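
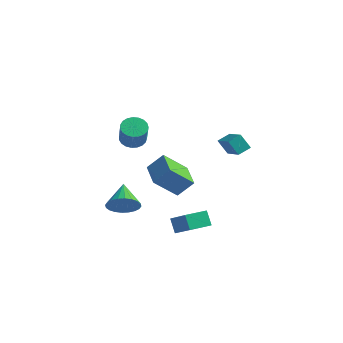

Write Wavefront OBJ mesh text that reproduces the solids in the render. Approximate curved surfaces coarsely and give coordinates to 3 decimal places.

v -2.789 -1.392 2.758
v -1.999 -1.276 2.574
v -1.6 -1.793 3.957
v -2.391 -1.908 4.142
v -2.084 -0.976 2.71
v -1.686 -1.493 4.094
v -2.292 -0.747 2.855
v -1.893 -1.264 4.239
v -2.585 -0.63 2.984
v -2.186 -1.147 4.367
v -2.914 -0.645 3.073
v -2.515 -1.162 4.457
v -3.221 -0.788 3.108
v -2.822 -1.305 4.491
v -3.454 -1.036 3.082
v -3.055 -1.553 4.466
v -3.571 -1.346 3
v -3.173 -1.863 4.384
v -3.554 -1.663 2.877
v -3.155 -2.18 4.261
v -3.404 -1.934 2.733
v -3.006 -2.45 4.117
v -3.148 -2.11 2.593
v -2.75 -2.627 3.977
v -2.83 -2.163 2.482
v -2.432 -2.679 3.866
v -2.505 -2.082 2.418
v -2.106 -2.598 3.802
v -2.229 -1.881 2.414
v -1.83 -2.398 3.798
v -2.05 -1.597 2.469
v -1.651 -2.113 3.852
v 0.881 -3.076 -3.286
v 0.347 -2.646 -2.478
v 1.662 -1.907 -3.392
v 1.128 -1.477 -2.584
v 2.272 -3.883 -1.936
v 1.738 -3.453 -1.128
v 3.053 -2.714 -2.042
v 2.519 -2.284 -1.234
v -3.521 -1.365 -3.529
v -2.65 -1.209 -2.91
v -4.319 0.085 -2.771
v -2.552 -0.978 -3.249
v -2.602 -0.807 -3.631
v -2.792 -0.72 -3.997
v -3.093 -0.731 -4.291
v -3.459 -0.839 -4.47
v -3.835 -1.027 -4.506
v -4.163 -1.266 -4.392
v -4.393 -1.521 -4.148
v -4.49 -1.752 -3.809
v -4.44 -1.923 -3.427
v -4.25 -2.01 -3.061
v -3.949 -1.999 -2.766
v -3.583 -1.891 -2.588
v -3.208 -1.703 -2.552
v -2.88 -1.464 -2.665
v 1.468 -3.869 0.754
v 0.465 -4.874 2.162
v 0.36 -2.598 0.871
v -0.644 -3.603 2.279
v 2.224 -3.297 1.701
v 1.22 -4.302 3.109
v 1.115 -2.026 1.818
v 0.112 -3.031 3.226
v 1.252 2.99 1.074
v 1.693 3.733 1.391
v -0.096 4.262 -0.034
v 0.344 5.005 0.283
v 1.956 2.955 0.177
v 2.396 3.698 0.494
v 0.607 4.227 -0.931
v 1.048 4.97 -0.614
f 2 1 5
f 2 5 3
f 3 5 6
f 3 6 4
f 5 1 7
f 5 7 6
f 6 7 8
f 6 8 4
f 7 1 9
f 7 9 8
f 8 9 10
f 8 10 4
f 9 1 11
f 9 11 10
f 10 11 12
f 10 12 4
f 11 1 13
f 11 13 12
f 12 13 14
f 12 14 4
f 13 1 15
f 13 15 14
f 14 15 16
f 14 16 4
f 15 1 17
f 15 17 16
f 16 17 18
f 16 18 4
f 17 1 19
f 17 19 18
f 18 19 20
f 18 20 4
f 19 1 21
f 19 21 20
f 20 21 22
f 20 22 4
f 21 1 23
f 21 23 22
f 22 23 24
f 22 24 4
f 23 1 25
f 23 25 24
f 24 25 26
f 24 26 4
f 25 1 27
f 25 27 26
f 26 27 28
f 26 28 4
f 27 1 29
f 27 29 28
f 28 29 30
f 28 30 4
f 29 1 31
f 29 31 30
f 30 31 32
f 30 32 4
f 31 1 2
f 31 2 32
f 32 2 3
f 32 3 4
f 34 36 33
f 37 34 33
f 33 36 35
f 35 37 33
f 34 40 36
f 38 34 37
f 38 40 34
f 36 40 35
f 39 37 35
f 35 40 39
f 39 38 37
f 40 38 39
f 42 41 44
f 42 44 43
f 44 41 45
f 44 45 43
f 45 41 46
f 45 46 43
f 46 41 47
f 46 47 43
f 47 41 48
f 47 48 43
f 48 41 49
f 48 49 43
f 49 41 50
f 49 50 43
f 50 41 51
f 50 51 43
f 51 41 52
f 51 52 43
f 52 41 53
f 52 53 43
f 53 41 54
f 53 54 43
f 54 41 55
f 54 55 43
f 55 41 56
f 55 56 43
f 56 41 57
f 56 57 43
f 57 41 58
f 57 58 43
f 58 41 42
f 58 42 43
f 60 62 59
f 63 60 59
f 59 62 61
f 61 63 59
f 60 66 62
f 64 60 63
f 64 66 60
f 62 66 61
f 65 63 61
f 61 66 65
f 65 64 63
f 66 64 65
f 68 70 67
f 71 68 67
f 67 70 69
f 69 71 67
f 68 74 70
f 72 68 71
f 72 74 68
f 70 74 69
f 73 71 69
f 69 74 73
f 73 72 71
f 74 72 73



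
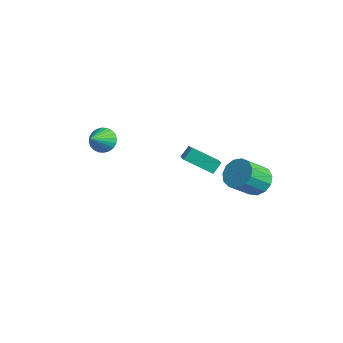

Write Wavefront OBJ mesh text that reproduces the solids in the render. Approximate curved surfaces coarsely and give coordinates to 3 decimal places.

v 2.578 4.34 -2.621
v 3.222 3.832 -3.14
v 3.166 2.512 -1.917
v 2.522 3.02 -1.399
v 3.511 4.14 -2.794
v 3.455 2.821 -1.571
v 3.505 4.512 -2.393
v 3.449 3.192 -1.17
v 3.204 4.829 -2.065
v 3.148 3.509 -0.842
v 2.705 4.991 -1.913
v 2.649 3.671 -0.69
v 2.165 4.946 -1.987
v 2.109 3.626 -0.764
v 1.756 4.708 -2.261
v 1.7 3.389 -1.038
v 1.608 4.354 -2.65
v 1.553 3.034 -1.427
v 1.769 3.995 -3.03
v 1.713 2.676 -1.807
v 2.186 3.746 -3.28
v 2.13 2.426 -2.057
v 2.727 3.685 -3.321
v 2.671 2.365 -2.098
v -2.634 3.128 -3.433
v -1.932 2.827 -3.083
v -2.687 3.715 -2.821
v -1.986 3.414 -2.471
v -1.574 4.346 -4.509
v -0.873 4.045 -4.159
v -1.628 4.933 -3.897
v -0.926 4.632 -3.547
v -1.581 -2.609 1.24
v -0.844 -2.436 1.012
v -0.999 -3.771 2.24
v -0.879 -2.247 1.253
v -1.02 -2.112 1.491
v -1.247 -2.053 1.691
v -1.525 -2.079 1.823
v -1.811 -2.185 1.865
v -2.062 -2.356 1.813
v -2.24 -2.565 1.673
v -2.317 -2.781 1.467
v -2.282 -2.971 1.227
v -2.141 -3.106 0.988
v -1.914 -3.165 0.788
v -1.636 -3.139 0.657
v -1.35 -3.033 0.614
v -1.099 -2.862 0.667
v -0.921 -2.652 0.806
f 2 1 5
f 2 5 3
f 3 5 6
f 3 6 4
f 5 1 7
f 5 7 6
f 6 7 8
f 6 8 4
f 7 1 9
f 7 9 8
f 8 9 10
f 8 10 4
f 9 1 11
f 9 11 10
f 10 11 12
f 10 12 4
f 11 1 13
f 11 13 12
f 12 13 14
f 12 14 4
f 13 1 15
f 13 15 14
f 14 15 16
f 14 16 4
f 15 1 17
f 15 17 16
f 16 17 18
f 16 18 4
f 17 1 19
f 17 19 18
f 18 19 20
f 18 20 4
f 19 1 21
f 19 21 20
f 20 21 22
f 20 22 4
f 21 1 23
f 21 23 22
f 22 23 24
f 22 24 4
f 23 1 2
f 23 2 24
f 24 2 3
f 24 3 4
f 26 28 25
f 29 26 25
f 25 28 27
f 27 29 25
f 26 32 28
f 30 26 29
f 30 32 26
f 28 32 27
f 31 29 27
f 27 32 31
f 31 30 29
f 32 30 31
f 34 33 36
f 34 36 35
f 36 33 37
f 36 37 35
f 37 33 38
f 37 38 35
f 38 33 39
f 38 39 35
f 39 33 40
f 39 40 35
f 40 33 41
f 40 41 35
f 41 33 42
f 41 42 35
f 42 33 43
f 42 43 35
f 43 33 44
f 43 44 35
f 44 33 45
f 44 45 35
f 45 33 46
f 45 46 35
f 46 33 47
f 46 47 35
f 47 33 48
f 47 48 35
f 48 33 49
f 48 49 35
f 49 33 50
f 49 50 35
f 50 33 34
f 50 34 35



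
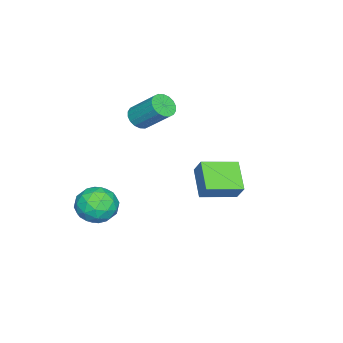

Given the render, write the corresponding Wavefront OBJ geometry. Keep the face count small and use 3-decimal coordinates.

v 2.861 3.124 1.797
v 1.886 2.511 2.501
v 1.964 4.245 1.53
v 0.989 3.632 2.235
v 3.131 3.508 2.505
v 2.156 2.895 3.21
v 2.234 4.629 2.239
v 1.259 4.016 2.943
v -1.243 -1.056 2.643
v -0.781 -0.849 2.34
v -0.576 0.264 3.414
v -1.037 0.056 3.717
v -0.983 -0.714 2.239
v -0.778 0.399 3.313
v -1.236 -0.647 2.218
v -1.031 0.465 3.292
v -1.49 -0.661 2.281
v -1.285 0.451 3.355
v -1.696 -0.754 2.416
v -1.49 0.359 3.49
v -1.811 -0.906 2.596
v -1.606 0.206 3.67
v -1.814 -1.088 2.785
v -1.609 0.024 3.859
v -1.704 -1.264 2.946
v -1.499 -0.151 4.02
v -1.502 -1.399 3.047
v -1.297 -0.286 4.121
v -1.249 -1.465 3.068
v -1.044 -0.353 4.142
v -0.995 -1.451 3.005
v -0.79 -0.339 4.079
v -0.79 -1.359 2.87
v -0.584 -0.246 3.944
v -0.674 -1.206 2.69
v -0.469 -0.094 3.764
v -0.671 -1.024 2.501
v -0.466 0.088 3.575
v 2.966 -0.36 -0.078
v 3.407 0.054 0.579
v 3.213 -1.634 0.561
v 3.654 -1.22 1.218
v 2.77 -1.117 1.139
v 2.617 -0.329 0.745
v 4.003 -1.251 0.395
v 3.85 -0.463 0.001
v 4.048 -0.496 0.872
v 3.286 -0.413 1.332
v 3.334 -1.167 -0.192
v 2.572 -1.084 0.268
v 3.165 -0.041 0.195
v 3.455 -1.539 0.945
v 2.935 -1.478 0.899
v 3.195 -1.235 1.285
v 2.701 -0.267 0.292
v 2.96 -0.023 0.678
v 2.585 -0.711 1.007
v 3.66 -1.557 0.462
v 3.919 -1.313 0.848
v 3.425 -0.345 -0.145
v 3.685 -0.102 0.241
v 4.035 -0.869 0.133
v 3.801 -0.121 0.753
v 3.946 -0.87 1.128
v 4.151 -0.888 0.645
v 4.061 -0.425 0.413
v 3.353 -0.072 1.023
v 3.498 -0.821 1.398
v 2.979 -0.761 1.352
v 2.889 -0.298 1.12
v 3.73 -0.396 1.195
v 3.122 -0.759 -0.258
v 3.267 -1.508 0.117
v 3.731 -1.282 0.02
v 3.641 -0.819 -0.212
v 2.674 -0.71 0.012
v 2.819 -1.459 0.387
v 2.559 -1.155 0.727
v 2.469 -0.692 0.495
v 2.89 -1.184 -0.055
f 2 4 1
f 5 2 1
f 1 4 3
f 3 5 1
f 2 8 4
f 6 2 5
f 6 8 2
f 4 8 3
f 7 5 3
f 3 8 7
f 7 6 5
f 8 6 7
f 10 9 13
f 10 13 11
f 11 13 14
f 11 14 12
f 13 9 15
f 13 15 14
f 14 15 16
f 14 16 12
f 15 9 17
f 15 17 16
f 16 17 18
f 16 18 12
f 17 9 19
f 17 19 18
f 18 19 20
f 18 20 12
f 19 9 21
f 19 21 20
f 20 21 22
f 20 22 12
f 21 9 23
f 21 23 22
f 22 23 24
f 22 24 12
f 23 9 25
f 23 25 24
f 24 25 26
f 24 26 12
f 25 9 27
f 25 27 26
f 26 27 28
f 26 28 12
f 27 9 29
f 27 29 28
f 28 29 30
f 28 30 12
f 29 9 31
f 29 31 30
f 30 31 32
f 30 32 12
f 31 9 33
f 31 33 32
f 32 33 34
f 32 34 12
f 33 9 35
f 33 35 34
f 34 35 36
f 34 36 12
f 35 9 37
f 35 37 36
f 36 37 38
f 36 38 12
f 37 9 10
f 37 10 38
f 38 10 11
f 38 11 12
f 39 76 55
f 76 50 79
f 55 79 44
f 76 79 55
f 39 55 51
f 55 44 56
f 51 56 40
f 55 56 51
f 39 51 60
f 51 40 61
f 60 61 46
f 51 61 60
f 39 60 72
f 60 46 75
f 72 75 49
f 60 75 72
f 39 72 76
f 72 49 80
f 76 80 50
f 72 80 76
f 40 56 67
f 56 44 70
f 67 70 48
f 56 70 67
f 44 79 57
f 79 50 78
f 57 78 43
f 79 78 57
f 50 80 77
f 80 49 73
f 77 73 41
f 80 73 77
f 49 75 74
f 75 46 62
f 74 62 45
f 75 62 74
f 46 61 66
f 61 40 63
f 66 63 47
f 61 63 66
f 42 68 54
f 68 48 69
f 54 69 43
f 68 69 54
f 42 54 52
f 54 43 53
f 52 53 41
f 54 53 52
f 42 52 59
f 52 41 58
f 59 58 45
f 52 58 59
f 42 59 64
f 59 45 65
f 64 65 47
f 59 65 64
f 42 64 68
f 64 47 71
f 68 71 48
f 64 71 68
f 43 69 57
f 69 48 70
f 57 70 44
f 69 70 57
f 41 53 77
f 53 43 78
f 77 78 50
f 53 78 77
f 45 58 74
f 58 41 73
f 74 73 49
f 58 73 74
f 47 65 66
f 65 45 62
f 66 62 46
f 65 62 66
f 48 71 67
f 71 47 63
f 67 63 40
f 71 63 67



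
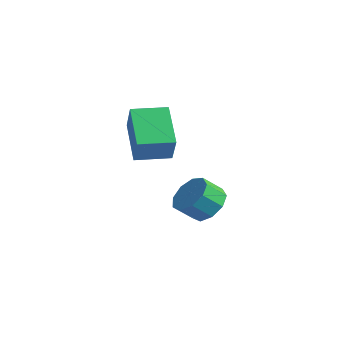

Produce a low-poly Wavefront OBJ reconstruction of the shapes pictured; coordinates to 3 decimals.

v -5.083 -0.385 2.502
v -4.192 -0.785 3.768
v -4.437 1.079 2.509
v -3.546 0.679 3.776
v -3.494 -1.079 1.164
v -2.603 -1.479 2.431
v -2.848 0.385 1.172
v -1.957 -0.015 2.438
v -3.693 2.838 -2.425
v -2.686 2.828 -2.163
v -2.901 1.951 -1.372
v -3.907 1.962 -1.635
v -3.041 3.287 -1.75
v -3.255 2.41 -0.96
v -3.7 3.536 -1.654
v -3.915 2.659 -0.863
v -4.356 3.458 -1.918
v -4.571 2.581 -1.128
v -4.702 3.091 -2.42
v -4.916 2.214 -1.629
v -4.575 2.605 -2.924
v -4.79 1.728 -2.133
v -4.035 2.229 -3.195
v -4.25 1.352 -2.404
v -3.336 2.138 -3.106
v -3.55 1.261 -2.315
v -2.803 2.374 -2.698
v -3.018 1.498 -1.908
f 2 4 1
f 5 2 1
f 1 4 3
f 3 5 1
f 2 8 4
f 6 2 5
f 6 8 2
f 4 8 3
f 7 5 3
f 3 8 7
f 7 6 5
f 8 6 7
f 10 9 13
f 10 13 11
f 11 13 14
f 11 14 12
f 13 9 15
f 13 15 14
f 14 15 16
f 14 16 12
f 15 9 17
f 15 17 16
f 16 17 18
f 16 18 12
f 17 9 19
f 17 19 18
f 18 19 20
f 18 20 12
f 19 9 21
f 19 21 20
f 20 21 22
f 20 22 12
f 21 9 23
f 21 23 22
f 22 23 24
f 22 24 12
f 23 9 25
f 23 25 24
f 24 25 26
f 24 26 12
f 25 9 27
f 25 27 26
f 26 27 28
f 26 28 12
f 27 9 10
f 27 10 28
f 28 10 11
f 28 11 12



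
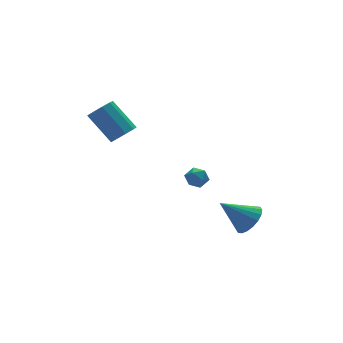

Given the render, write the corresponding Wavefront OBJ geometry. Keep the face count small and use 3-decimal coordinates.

v 0.781 1.549 -1.169
v 1.338 1.387 -1.605
v 0.102 0.793 -1.755
v 0.659 0.631 -2.191
v 0.672 0.427 -1.495
v 1.092 0.895 -1.133
v 0.348 1.285 -2.227
v 0.768 1.753 -1.865
v 1.07 1.224 -2.259
v 1.271 0.694 -1.807
v 0.169 1.486 -1.553
v 0.37 0.956 -1.101
v -2.749 2.844 1.806
v -2.39 2.368 2.412
v -3.033 3.78 3.9
v -3.391 4.256 3.294
v -2.006 2.756 2.21
v -2.649 4.167 3.699
v -1.97 3.185 1.819
v -2.613 4.596 3.308
v -2.298 3.454 1.422
v -2.941 4.866 2.911
v -2.837 3.438 1.204
v -3.48 4.85 2.693
v -3.334 3.144 1.268
v -3.977 4.556 2.757
v -3.558 2.71 1.583
v -4.201 4.122 3.072
v -3.403 2.338 2.003
v -4.046 3.75 3.491
v -2.941 2.203 2.33
v -3.584 3.615 3.819
v 2.511 -1.384 -4.206
v 3.275 -0.883 -3.708
v 1.129 -0.616 -2.854
v 3.138 -0.574 -4.024
v 2.877 -0.425 -4.376
v 2.543 -0.466 -4.694
v 2.203 -0.689 -4.915
v 1.925 -1.049 -4.996
v 1.762 -1.476 -4.921
v 1.748 -1.884 -4.703
v 1.885 -2.193 -4.387
v 2.146 -2.342 -4.036
v 2.479 -2.301 -3.717
v 2.819 -2.079 -3.496
v 3.098 -1.718 -3.415
v 3.261 -1.291 -3.491
f 1 12 6
f 1 6 2
f 1 2 8
f 1 8 11
f 1 11 12
f 2 6 10
f 6 12 5
f 12 11 3
f 11 8 7
f 8 2 9
f 4 10 5
f 4 5 3
f 4 3 7
f 4 7 9
f 4 9 10
f 5 10 6
f 3 5 12
f 7 3 11
f 9 7 8
f 10 9 2
f 14 13 17
f 14 17 15
f 15 17 18
f 15 18 16
f 17 13 19
f 17 19 18
f 18 19 20
f 18 20 16
f 19 13 21
f 19 21 20
f 20 21 22
f 20 22 16
f 21 13 23
f 21 23 22
f 22 23 24
f 22 24 16
f 23 13 25
f 23 25 24
f 24 25 26
f 24 26 16
f 25 13 27
f 25 27 26
f 26 27 28
f 26 28 16
f 27 13 29
f 27 29 28
f 28 29 30
f 28 30 16
f 29 13 31
f 29 31 30
f 30 31 32
f 30 32 16
f 31 13 14
f 31 14 32
f 32 14 15
f 32 15 16
f 34 33 36
f 34 36 35
f 36 33 37
f 36 37 35
f 37 33 38
f 37 38 35
f 38 33 39
f 38 39 35
f 39 33 40
f 39 40 35
f 40 33 41
f 40 41 35
f 41 33 42
f 41 42 35
f 42 33 43
f 42 43 35
f 43 33 44
f 43 44 35
f 44 33 45
f 44 45 35
f 45 33 46
f 45 46 35
f 46 33 47
f 46 47 35
f 47 33 48
f 47 48 35
f 48 33 34
f 48 34 35



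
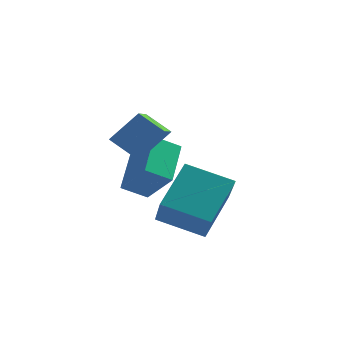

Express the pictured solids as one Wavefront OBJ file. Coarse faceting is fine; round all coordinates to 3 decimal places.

v -0.821 -3.42 -0.479
v -0.274 -4.68 0.848
v -0.396 -1.836 0.849
v 0.15 -3.096 2.176
v 0.95 -3.344 -1.136
v 1.496 -4.604 0.191
v 1.374 -1.76 0.192
v 1.921 -3.02 1.519
v -1.746 -1.584 1.044
v -1.876 0.036 2.085
v -2.897 -0.84 -0.257
v -3.027 0.78 0.784
v -0.853 -1.16 0.496
v -0.983 0.46 1.537
v -2.004 -0.416 -0.805
v -2.134 1.204 0.236
v -1.942 -1.222 1.539
v -1.761 -2.705 2.113
v -2.925 -1.069 2.244
v -2.745 -2.551 2.819
v -1.035 -0.669 2.681
v -0.855 -2.151 3.256
v -2.019 -0.515 3.387
v -1.838 -1.998 3.961
f 2 4 1
f 5 2 1
f 1 4 3
f 3 5 1
f 2 8 4
f 6 2 5
f 6 8 2
f 4 8 3
f 7 5 3
f 3 8 7
f 7 6 5
f 8 6 7
f 10 12 9
f 13 10 9
f 9 12 11
f 11 13 9
f 10 16 12
f 14 10 13
f 14 16 10
f 12 16 11
f 15 13 11
f 11 16 15
f 15 14 13
f 16 14 15
f 18 20 17
f 21 18 17
f 17 20 19
f 19 21 17
f 18 24 20
f 22 18 21
f 22 24 18
f 20 24 19
f 23 21 19
f 19 24 23
f 23 22 21
f 24 22 23



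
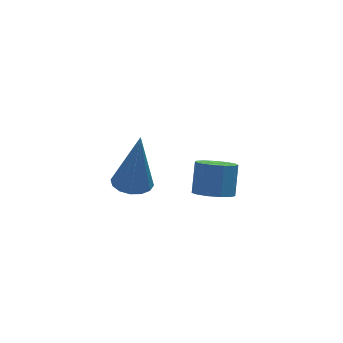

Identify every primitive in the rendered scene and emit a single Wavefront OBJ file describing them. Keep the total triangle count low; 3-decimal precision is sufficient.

v 3.052 2.075 -3.668
v 3.402 1.551 -3.439
v 3.758 2.162 -2.584
v 3.408 2.685 -2.812
v 3.633 1.74 -3.671
v 3.988 2.351 -2.815
v 3.679 2.036 -3.901
v 4.035 2.647 -3.045
v 3.527 2.344 -4.057
v 3.882 2.954 -3.201
v 3.223 2.566 -4.09
v 3.579 3.177 -3.234
v 2.866 2.633 -3.989
v 3.221 3.243 -3.133
v 2.567 2.522 -3.786
v 2.923 3.133 -2.93
v 2.423 2.269 -3.545
v 2.779 2.88 -2.689
v 2.478 1.955 -3.344
v 2.834 2.565 -2.488
v 2.716 1.678 -3.245
v 3.071 2.289 -2.389
v 3.06 1.528 -3.281
v 3.416 2.139 -2.425
v 0.112 1.195 -1.037
v 0.629 1.534 -1.155
v 0.448 1.345 0.877
v 0.389 1.753 -1.13
v 0.074 1.822 -1.08
v -0.231 1.723 -1.019
v -0.444 1.483 -0.962
v -0.508 1.165 -0.926
v -0.406 0.855 -0.92
v -0.166 0.637 -0.945
v 0.149 0.567 -0.995
v 0.454 0.666 -1.056
v 0.667 0.906 -1.112
v 0.731 1.224 -1.149
f 2 1 5
f 2 5 3
f 3 5 6
f 3 6 4
f 5 1 7
f 5 7 6
f 6 7 8
f 6 8 4
f 7 1 9
f 7 9 8
f 8 9 10
f 8 10 4
f 9 1 11
f 9 11 10
f 10 11 12
f 10 12 4
f 11 1 13
f 11 13 12
f 12 13 14
f 12 14 4
f 13 1 15
f 13 15 14
f 14 15 16
f 14 16 4
f 15 1 17
f 15 17 16
f 16 17 18
f 16 18 4
f 17 1 19
f 17 19 18
f 18 19 20
f 18 20 4
f 19 1 21
f 19 21 20
f 20 21 22
f 20 22 4
f 21 1 23
f 21 23 22
f 22 23 24
f 22 24 4
f 23 1 2
f 23 2 24
f 24 2 3
f 24 3 4
f 26 25 28
f 26 28 27
f 28 25 29
f 28 29 27
f 29 25 30
f 29 30 27
f 30 25 31
f 30 31 27
f 31 25 32
f 31 32 27
f 32 25 33
f 32 33 27
f 33 25 34
f 33 34 27
f 34 25 35
f 34 35 27
f 35 25 36
f 35 36 27
f 36 25 37
f 36 37 27
f 37 25 38
f 37 38 27
f 38 25 26
f 38 26 27



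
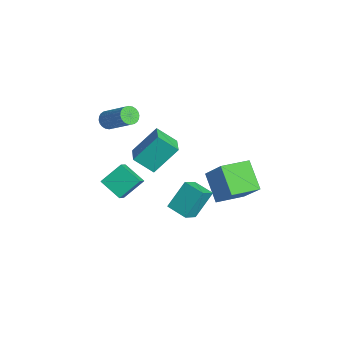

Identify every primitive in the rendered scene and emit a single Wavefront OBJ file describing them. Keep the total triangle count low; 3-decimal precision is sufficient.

v -4.321 -0.129 -0.706
v -4.266 1.261 0.773
v -3.743 0.822 -1.62
v -3.688 2.211 -0.142
v -3.012 -0.571 -0.338
v -2.957 0.818 1.14
v -2.434 0.379 -1.253
v -2.379 1.769 0.226
v 0.951 1.896 0.793
v 2.291 2.176 2.359
v 0.804 3.541 0.624
v 2.144 3.821 2.19
v 2.356 1.899 -0.41
v 3.696 2.179 1.156
v 2.209 3.544 -0.579
v 3.549 3.824 0.987
v -3.522 -1.986 -2.09
v -2.81 -2.498 -1.393
v -3.602 -0.794 -1.133
v -2.89 -1.306 -0.437
v -2.39 -1.354 -2.783
v -1.678 -1.866 -2.087
v -2.47 -0.162 -1.827
v -1.758 -0.674 -1.13
v 2.717 -0.353 0.332
v 2.473 0.684 1.708
v 3.744 0.201 0.097
v 3.5 1.238 1.473
v 3.3 -1.138 1.027
v 3.056 -0.101 2.403
v 4.327 -0.584 0.792
v 4.083 0.453 2.168
v -3.272 -1.827 3.087
v -2.93 -2.283 2.935
v -1.486 -1.609 4.16
v -1.828 -1.153 4.313
v -2.869 -2.127 2.777
v -1.425 -1.452 4.003
v -2.869 -1.925 2.667
v -1.426 -1.25 3.892
v -2.931 -1.708 2.621
v -1.488 -1.034 3.846
v -3.045 -1.509 2.645
v -1.601 -0.835 3.87
v -3.193 -1.359 2.737
v -1.75 -0.685 3.962
v -3.353 -1.28 2.882
v -1.91 -0.606 4.108
v -3.501 -1.284 3.059
v -2.057 -0.61 4.284
v -3.614 -1.371 3.24
v -2.17 -0.697 4.465
v -3.675 -1.528 3.397
v -2.231 -0.853 4.623
v -3.674 -1.73 3.508
v -2.231 -1.055 4.733
v -3.612 -1.946 3.554
v -2.169 -1.272 4.779
v -3.499 -2.145 3.53
v -2.055 -1.471 4.755
v -3.35 -2.295 3.438
v -1.907 -1.621 4.663
v -3.19 -2.374 3.292
v -1.747 -1.7 4.518
v -3.043 -2.37 3.116
v -1.599 -1.696 4.341
f 2 4 1
f 5 2 1
f 1 4 3
f 3 5 1
f 2 8 4
f 6 2 5
f 6 8 2
f 4 8 3
f 7 5 3
f 3 8 7
f 7 6 5
f 8 6 7
f 10 12 9
f 13 10 9
f 9 12 11
f 11 13 9
f 10 16 12
f 14 10 13
f 14 16 10
f 12 16 11
f 15 13 11
f 11 16 15
f 15 14 13
f 16 14 15
f 18 20 17
f 21 18 17
f 17 20 19
f 19 21 17
f 18 24 20
f 22 18 21
f 22 24 18
f 20 24 19
f 23 21 19
f 19 24 23
f 23 22 21
f 24 22 23
f 26 28 25
f 29 26 25
f 25 28 27
f 27 29 25
f 26 32 28
f 30 26 29
f 30 32 26
f 28 32 27
f 31 29 27
f 27 32 31
f 31 30 29
f 32 30 31
f 34 33 37
f 34 37 35
f 35 37 38
f 35 38 36
f 37 33 39
f 37 39 38
f 38 39 40
f 38 40 36
f 39 33 41
f 39 41 40
f 40 41 42
f 40 42 36
f 41 33 43
f 41 43 42
f 42 43 44
f 42 44 36
f 43 33 45
f 43 45 44
f 44 45 46
f 44 46 36
f 45 33 47
f 45 47 46
f 46 47 48
f 46 48 36
f 47 33 49
f 47 49 48
f 48 49 50
f 48 50 36
f 49 33 51
f 49 51 50
f 50 51 52
f 50 52 36
f 51 33 53
f 51 53 52
f 52 53 54
f 52 54 36
f 53 33 55
f 53 55 54
f 54 55 56
f 54 56 36
f 55 33 57
f 55 57 56
f 56 57 58
f 56 58 36
f 57 33 59
f 57 59 58
f 58 59 60
f 58 60 36
f 59 33 61
f 59 61 60
f 60 61 62
f 60 62 36
f 61 33 63
f 61 63 62
f 62 63 64
f 62 64 36
f 63 33 65
f 63 65 64
f 64 65 66
f 64 66 36
f 65 33 34
f 65 34 66
f 66 34 35
f 66 35 36



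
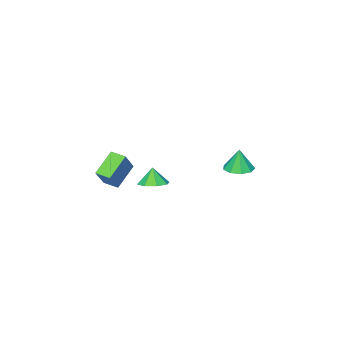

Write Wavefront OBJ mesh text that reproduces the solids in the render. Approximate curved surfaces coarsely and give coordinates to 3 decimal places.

v 3.348 0.604 0.691
v 2.032 0.372 1.757
v 3.097 1.481 0.571
v 1.78 1.249 1.637
v 4.3 1.051 1.963
v 2.983 0.819 3.029
v 4.048 1.928 1.843
v 2.732 1.696 2.909
v -3.923 3.612 0.345
v -3.047 3.818 0.354
v -3.937 3.608 1.775
v -3.384 4.333 0.352
v -3.974 4.51 0.347
v -4.54 4.267 0.341
v -4.817 3.718 0.337
v -4.676 3.118 0.337
v -4.183 2.75 0.341
v -3.568 2.785 0.347
v -3.119 3.206 0.352
v 0.417 1.334 -0.164
v 1.197 0.884 -0.141
v 0.243 1.086 0.904
v 1.27 1.549 0.025
v 0.844 2.087 0.08
v 0.168 2.184 -0.008
v -0.362 1.783 -0.187
v -0.436 1.119 -0.353
v -0.01 0.58 -0.408
v 0.666 0.483 -0.32
f 2 4 1
f 5 2 1
f 1 4 3
f 3 5 1
f 2 8 4
f 6 2 5
f 6 8 2
f 4 8 3
f 7 5 3
f 3 8 7
f 7 6 5
f 8 6 7
f 10 9 12
f 10 12 11
f 12 9 13
f 12 13 11
f 13 9 14
f 13 14 11
f 14 9 15
f 14 15 11
f 15 9 16
f 15 16 11
f 16 9 17
f 16 17 11
f 17 9 18
f 17 18 11
f 18 9 19
f 18 19 11
f 19 9 10
f 19 10 11
f 21 20 23
f 21 23 22
f 23 20 24
f 23 24 22
f 24 20 25
f 24 25 22
f 25 20 26
f 25 26 22
f 26 20 27
f 26 27 22
f 27 20 28
f 27 28 22
f 28 20 29
f 28 29 22
f 29 20 21
f 29 21 22



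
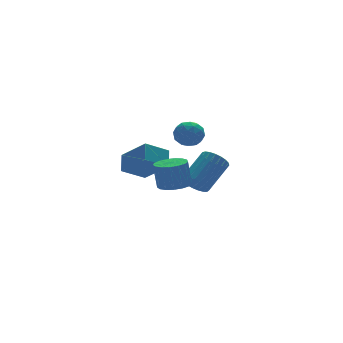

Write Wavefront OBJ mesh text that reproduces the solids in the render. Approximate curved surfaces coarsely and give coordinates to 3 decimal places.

v -1.721 -3.864 2.661
v -0.835 -3.996 2.75
v -0.954 -3.768 4.268
v -1.839 -3.636 4.179
v -0.87 -3.571 2.683
v -0.988 -3.344 4.202
v -1.1 -3.214 2.612
v -1.218 -2.987 4.131
v -1.472 -3.006 2.552
v -1.59 -2.778 4.07
v -1.901 -2.994 2.516
v -2.019 -2.766 4.035
v -2.289 -3.181 2.514
v -2.407 -2.954 4.033
v -2.546 -3.525 2.546
v -2.665 -3.297 4.064
v -2.615 -3.946 2.603
v -2.734 -3.719 4.122
v -2.479 -4.349 2.674
v -2.597 -4.121 4.193
v -2.169 -4.64 2.742
v -2.287 -4.413 4.26
v -1.756 -4.753 2.791
v -1.875 -4.526 4.31
v -1.335 -4.663 2.81
v -1.454 -4.436 4.329
v -1.003 -4.39 2.796
v -1.122 -4.162 4.314
v 1.19 -0.83 0.893
v 1.754 -1.137 0.336
v 3.393 -0.477 1.63
v 2.83 -0.17 2.187
v 1.711 -0.805 0.221
v 3.35 -0.146 1.515
v 1.578 -0.478 0.223
v 3.217 0.182 1.517
v 1.378 -0.211 0.341
v 3.017 0.448 1.635
v 1.145 -0.052 0.554
v 2.784 0.608 1.848
v 0.921 -0.027 0.826
v 2.56 0.633 2.12
v 0.743 -0.14 1.109
v 2.382 0.519 2.403
v 0.642 -0.373 1.355
v 2.281 0.286 2.649
v 0.636 -0.685 1.521
v 2.275 -0.026 2.815
v 0.726 -1.022 1.579
v 2.366 -0.363 2.873
v 0.897 -1.326 1.518
v 2.536 -0.666 2.812
v 1.118 -1.544 1.349
v 2.757 -0.884 2.643
v 1.352 -1.638 1.101
v 2.991 -0.979 2.395
v 1.557 -1.593 0.817
v 3.196 -0.933 2.111
v 1.7 -1.415 0.546
v 3.339 -0.756 1.84
v -0.462 1.707 2.131
v 0.026 2.575 2.919
v -1.108 3.265 0.814
v -0.62 4.133 1.602
v 0.96 1.627 1.338
v 1.448 2.495 2.126
v 0.314 3.185 0.021
v 0.802 4.053 0.809
v 1.505 2.046 3.519
v 2.088 2.753 3.398
v 2.652 1.087 3.442
v 3.235 1.794 3.321
v 2.817 1.674 4.137
v 2.108 2.267 4.185
v 2.632 1.573 2.655
v 1.923 2.166 2.703
v 2.785 2.461 2.864
v 2.899 2.524 3.78
v 1.841 1.316 3.06
v 1.955 1.379 3.976
v 1.696 2.484 3.465
v 3.044 1.356 3.375
v 2.798 1.286 3.854
v 3.141 1.702 3.783
v 1.707 2.198 3.928
v 2.05 2.614 3.857
v 2.478 1.979 4.291
v 2.69 1.226 2.983
v 3.033 1.642 2.912
v 1.599 2.138 3.057
v 1.942 2.554 2.986
v 2.262 1.861 2.549
v 2.449 2.728 3.08
v 3.123 2.164 3.035
v 2.768 2.034 2.644
v 2.352 2.383 2.672
v 2.516 2.765 3.619
v 3.19 2.201 3.574
v 2.944 2.13 4.053
v 2.527 2.479 4.081
v 2.925 2.593 3.305
v 1.55 1.639 3.266
v 2.224 1.075 3.221
v 2.213 1.361 2.759
v 1.796 1.71 2.787
v 1.617 1.676 3.805
v 2.291 1.112 3.76
v 2.388 1.457 4.168
v 1.972 1.806 4.196
v 1.815 1.247 3.535
f 2 1 5
f 2 5 3
f 3 5 6
f 3 6 4
f 5 1 7
f 5 7 6
f 6 7 8
f 6 8 4
f 7 1 9
f 7 9 8
f 8 9 10
f 8 10 4
f 9 1 11
f 9 11 10
f 10 11 12
f 10 12 4
f 11 1 13
f 11 13 12
f 12 13 14
f 12 14 4
f 13 1 15
f 13 15 14
f 14 15 16
f 14 16 4
f 15 1 17
f 15 17 16
f 16 17 18
f 16 18 4
f 17 1 19
f 17 19 18
f 18 19 20
f 18 20 4
f 19 1 21
f 19 21 20
f 20 21 22
f 20 22 4
f 21 1 23
f 21 23 22
f 22 23 24
f 22 24 4
f 23 1 25
f 23 25 24
f 24 25 26
f 24 26 4
f 25 1 27
f 25 27 26
f 26 27 28
f 26 28 4
f 27 1 2
f 27 2 28
f 28 2 3
f 28 3 4
f 30 29 33
f 30 33 31
f 31 33 34
f 31 34 32
f 33 29 35
f 33 35 34
f 34 35 36
f 34 36 32
f 35 29 37
f 35 37 36
f 36 37 38
f 36 38 32
f 37 29 39
f 37 39 38
f 38 39 40
f 38 40 32
f 39 29 41
f 39 41 40
f 40 41 42
f 40 42 32
f 41 29 43
f 41 43 42
f 42 43 44
f 42 44 32
f 43 29 45
f 43 45 44
f 44 45 46
f 44 46 32
f 45 29 47
f 45 47 46
f 46 47 48
f 46 48 32
f 47 29 49
f 47 49 48
f 48 49 50
f 48 50 32
f 49 29 51
f 49 51 50
f 50 51 52
f 50 52 32
f 51 29 53
f 51 53 52
f 52 53 54
f 52 54 32
f 53 29 55
f 53 55 54
f 54 55 56
f 54 56 32
f 55 29 57
f 55 57 56
f 56 57 58
f 56 58 32
f 57 29 59
f 57 59 58
f 58 59 60
f 58 60 32
f 59 29 30
f 59 30 60
f 60 30 31
f 60 31 32
f 62 64 61
f 65 62 61
f 61 64 63
f 63 65 61
f 62 68 64
f 66 62 65
f 66 68 62
f 64 68 63
f 67 65 63
f 63 68 67
f 67 66 65
f 68 66 67
f 69 106 85
f 106 80 109
f 85 109 74
f 106 109 85
f 69 85 81
f 85 74 86
f 81 86 70
f 85 86 81
f 69 81 90
f 81 70 91
f 90 91 76
f 81 91 90
f 69 90 102
f 90 76 105
f 102 105 79
f 90 105 102
f 69 102 106
f 102 79 110
f 106 110 80
f 102 110 106
f 70 86 97
f 86 74 100
f 97 100 78
f 86 100 97
f 74 109 87
f 109 80 108
f 87 108 73
f 109 108 87
f 80 110 107
f 110 79 103
f 107 103 71
f 110 103 107
f 79 105 104
f 105 76 92
f 104 92 75
f 105 92 104
f 76 91 96
f 91 70 93
f 96 93 77
f 91 93 96
f 72 98 84
f 98 78 99
f 84 99 73
f 98 99 84
f 72 84 82
f 84 73 83
f 82 83 71
f 84 83 82
f 72 82 89
f 82 71 88
f 89 88 75
f 82 88 89
f 72 89 94
f 89 75 95
f 94 95 77
f 89 95 94
f 72 94 98
f 94 77 101
f 98 101 78
f 94 101 98
f 73 99 87
f 99 78 100
f 87 100 74
f 99 100 87
f 71 83 107
f 83 73 108
f 107 108 80
f 83 108 107
f 75 88 104
f 88 71 103
f 104 103 79
f 88 103 104
f 77 95 96
f 95 75 92
f 96 92 76
f 95 92 96
f 78 101 97
f 101 77 93
f 97 93 70
f 101 93 97



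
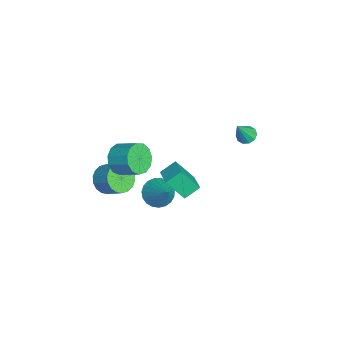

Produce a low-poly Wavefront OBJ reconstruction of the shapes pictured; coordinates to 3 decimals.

v -1.523 -4.258 -2.203
v -0.69 -4.874 -2.297
v 0.056 -3.997 -1.432
v -0.777 -3.382 -1.337
v -0.637 -4.574 -2.646
v 0.109 -3.697 -1.781
v -0.759 -4.212 -2.907
v -0.014 -3.335 -2.042
v -1.033 -3.859 -3.029
v -0.287 -2.983 -2.164
v -1.404 -3.586 -2.987
v -0.658 -2.709 -2.121
v -1.798 -3.445 -2.789
v -1.053 -2.568 -1.924
v -2.138 -3.466 -2.476
v -1.392 -2.589 -1.611
v -2.356 -3.643 -2.108
v -1.61 -2.766 -1.243
v -2.409 -3.943 -1.759
v -1.663 -3.066 -0.894
v -2.286 -4.305 -1.498
v -1.541 -3.428 -0.633
v -2.013 -4.657 -1.376
v -1.267 -3.781 -0.511
v -1.642 -4.931 -1.419
v -0.896 -4.054 -0.553
v -1.247 -5.072 -1.616
v -0.502 -4.195 -0.751
v -0.908 -5.051 -1.929
v -0.162 -4.174 -1.064
v -0.076 -1.202 -2.149
v 0.689 -1.588 -2.72
v 1.296 -0.638 -0.691
v 0.67 -1.184 -2.859
v 0.521 -0.782 -2.875
v 0.27 -0.453 -2.765
v -0.042 -0.254 -2.549
v -0.359 -0.219 -2.263
v -0.628 -0.354 -1.958
v -0.801 -0.635 -1.686
v -0.849 -1.015 -1.494
v -0.763 -1.427 -1.414
v -0.559 -1.8 -1.462
v -0.271 -2.07 -1.629
v 0.051 -2.19 -1.885
v 0.35 -2.139 -2.187
v 0.576 -1.926 -2.482
v 0.379 -3.418 1.766
v 1.167 -4.092 2.03
v 1.889 -2.956 2.778
v 1.101 -2.282 2.514
v 1.324 -3.845 1.503
v 2.046 -2.709 2.251
v 1.181 -3.463 1.059
v 1.903 -2.327 1.807
v 0.783 -3.066 0.84
v 1.506 -1.93 1.588
v 0.257 -2.781 0.915
v 0.98 -1.645 1.663
v -0.23 -2.698 1.26
v 0.492 -1.562 2.008
v -0.524 -2.844 1.766
v 0.198 -1.708 2.514
v -0.532 -3.172 2.272
v 0.191 -2.036 3.019
v -0.25 -3.578 2.617
v 0.472 -2.442 3.365
v 0.231 -3.934 2.692
v 0.954 -2.798 3.44
v 0.759 -4.125 2.473
v 1.482 -2.989 3.221
v 1.548 -1.121 1.613
v 1.185 -0.222 2.25
v 1.677 -0.044 0.164
v 1.313 0.855 0.801
v 2.827 -0.835 1.939
v 2.463 0.064 2.576
v 2.955 0.242 0.49
v 2.592 1.141 1.127
v -2.858 4.176 0.587
v -2.234 4.314 0.384
v -2.222 3.544 2.113
v -2.381 4.646 0.583
v -2.71 4.799 0.783
v -3.095 4.714 0.908
v -3.39 4.423 0.91
v -3.481 4.038 0.789
v -3.335 3.705 0.591
v -3.006 3.552 0.391
v -2.62 3.638 0.265
v -2.326 3.929 0.263
f 2 1 5
f 2 5 3
f 3 5 6
f 3 6 4
f 5 1 7
f 5 7 6
f 6 7 8
f 6 8 4
f 7 1 9
f 7 9 8
f 8 9 10
f 8 10 4
f 9 1 11
f 9 11 10
f 10 11 12
f 10 12 4
f 11 1 13
f 11 13 12
f 12 13 14
f 12 14 4
f 13 1 15
f 13 15 14
f 14 15 16
f 14 16 4
f 15 1 17
f 15 17 16
f 16 17 18
f 16 18 4
f 17 1 19
f 17 19 18
f 18 19 20
f 18 20 4
f 19 1 21
f 19 21 20
f 20 21 22
f 20 22 4
f 21 1 23
f 21 23 22
f 22 23 24
f 22 24 4
f 23 1 25
f 23 25 24
f 24 25 26
f 24 26 4
f 25 1 27
f 25 27 26
f 26 27 28
f 26 28 4
f 27 1 29
f 27 29 28
f 28 29 30
f 28 30 4
f 29 1 2
f 29 2 30
f 30 2 3
f 30 3 4
f 32 31 34
f 32 34 33
f 34 31 35
f 34 35 33
f 35 31 36
f 35 36 33
f 36 31 37
f 36 37 33
f 37 31 38
f 37 38 33
f 38 31 39
f 38 39 33
f 39 31 40
f 39 40 33
f 40 31 41
f 40 41 33
f 41 31 42
f 41 42 33
f 42 31 43
f 42 43 33
f 43 31 44
f 43 44 33
f 44 31 45
f 44 45 33
f 45 31 46
f 45 46 33
f 46 31 47
f 46 47 33
f 47 31 32
f 47 32 33
f 49 48 52
f 49 52 50
f 50 52 53
f 50 53 51
f 52 48 54
f 52 54 53
f 53 54 55
f 53 55 51
f 54 48 56
f 54 56 55
f 55 56 57
f 55 57 51
f 56 48 58
f 56 58 57
f 57 58 59
f 57 59 51
f 58 48 60
f 58 60 59
f 59 60 61
f 59 61 51
f 60 48 62
f 60 62 61
f 61 62 63
f 61 63 51
f 62 48 64
f 62 64 63
f 63 64 65
f 63 65 51
f 64 48 66
f 64 66 65
f 65 66 67
f 65 67 51
f 66 48 68
f 66 68 67
f 67 68 69
f 67 69 51
f 68 48 70
f 68 70 69
f 69 70 71
f 69 71 51
f 70 48 49
f 70 49 71
f 71 49 50
f 71 50 51
f 73 75 72
f 76 73 72
f 72 75 74
f 74 76 72
f 73 79 75
f 77 73 76
f 77 79 73
f 75 79 74
f 78 76 74
f 74 79 78
f 78 77 76
f 79 77 78
f 81 80 83
f 81 83 82
f 83 80 84
f 83 84 82
f 84 80 85
f 84 85 82
f 85 80 86
f 85 86 82
f 86 80 87
f 86 87 82
f 87 80 88
f 87 88 82
f 88 80 89
f 88 89 82
f 89 80 90
f 89 90 82
f 90 80 91
f 90 91 82
f 91 80 81
f 91 81 82



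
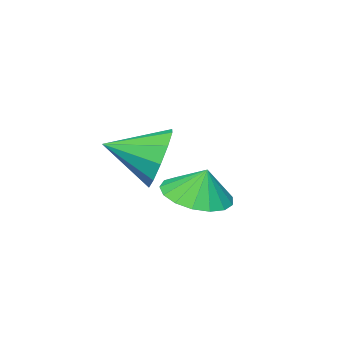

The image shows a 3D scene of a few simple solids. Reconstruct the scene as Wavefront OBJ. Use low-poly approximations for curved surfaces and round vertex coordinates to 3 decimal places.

v -1.411 1.914 -1.022
v -0.66 1.21 -0.731
v -1.489 2.246 -0.018
v -0.394 1.631 -0.85
v -0.361 2.117 -1.008
v -0.568 2.557 -1.169
v -0.969 2.849 -1.296
v -1.471 2.927 -1.361
v -1.959 2.773 -1.348
v -2.322 2.423 -1.26
v -2.476 1.955 -1.118
v -2.386 1.479 -0.954
v -2.073 1.102 -0.805
v -1.608 0.911 -0.706
v -1.098 0.95 -0.679
v 1.003 2.95 1.267
v 1.549 3.073 0.39
v 2.037 1.83 1.753
v 1.784 3.48 0.829
v 1.721 3.684 1.435
v 1.383 3.609 1.977
v 0.901 3.281 2.247
v 0.458 2.828 2.144
v 0.223 2.421 1.705
v 0.286 2.216 1.099
v 0.623 2.292 0.557
v 1.106 2.619 0.286
f 2 1 4
f 2 4 3
f 4 1 5
f 4 5 3
f 5 1 6
f 5 6 3
f 6 1 7
f 6 7 3
f 7 1 8
f 7 8 3
f 8 1 9
f 8 9 3
f 9 1 10
f 9 10 3
f 10 1 11
f 10 11 3
f 11 1 12
f 11 12 3
f 12 1 13
f 12 13 3
f 13 1 14
f 13 14 3
f 14 1 15
f 14 15 3
f 15 1 2
f 15 2 3
f 17 16 19
f 17 19 18
f 19 16 20
f 19 20 18
f 20 16 21
f 20 21 18
f 21 16 22
f 21 22 18
f 22 16 23
f 22 23 18
f 23 16 24
f 23 24 18
f 24 16 25
f 24 25 18
f 25 16 26
f 25 26 18
f 26 16 27
f 26 27 18
f 27 16 17
f 27 17 18



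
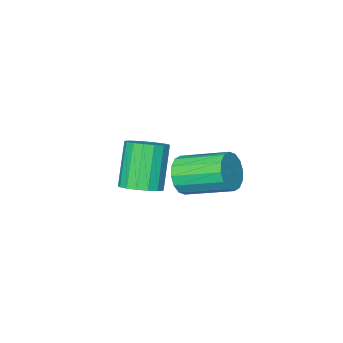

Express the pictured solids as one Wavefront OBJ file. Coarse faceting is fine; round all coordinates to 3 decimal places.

v 3.361 2.283 -0.829
v 3.777 2.677 -0.501
v 3.175 2.151 0.896
v 2.759 1.757 0.569
v 3.52 2.857 -0.544
v 2.919 2.331 0.853
v 3.227 2.905 -0.652
v 2.626 2.379 0.745
v 2.965 2.81 -0.801
v 2.363 2.284 0.597
v 2.793 2.595 -0.956
v 2.192 2.069 0.442
v 2.752 2.308 -1.081
v 2.15 1.782 0.316
v 2.849 2.016 -1.149
v 2.248 1.49 0.248
v 3.065 1.784 -1.144
v 2.463 1.258 0.254
v 3.347 1.667 -1.066
v 2.746 1.141 0.331
v 3.633 1.691 -0.934
v 3.032 1.165 0.463
v 3.857 1.851 -0.778
v 3.255 1.325 0.62
v 3.967 2.109 -0.633
v 3.365 1.583 0.764
v 3.938 2.408 -0.534
v 3.336 1.882 0.864
v 0.483 0.363 -2.501
v 0.917 0.381 -1.914
v 0.071 1.736 -1.332
v -0.363 1.717 -1.919
v 1.089 0.599 -2.17
v 0.243 1.954 -1.588
v 1.099 0.754 -2.515
v 0.253 2.108 -1.933
v 0.944 0.803 -2.856
v 0.098 2.158 -2.274
v 0.666 0.735 -3.102
v -0.18 2.09 -2.52
v 0.338 0.567 -3.187
v -0.508 1.921 -2.605
v 0.049 0.344 -3.088
v -0.797 1.699 -2.506
v -0.123 0.126 -2.832
v -0.969 1.481 -2.25
v -0.133 -0.028 -2.487
v -0.979 1.326 -1.905
v 0.022 -0.078 -2.146
v -0.824 1.277 -1.564
v 0.3 -0.01 -1.9
v -0.546 1.345 -1.318
v 0.628 0.159 -1.815
v -0.218 1.513 -1.233
f 2 1 5
f 2 5 3
f 3 5 6
f 3 6 4
f 5 1 7
f 5 7 6
f 6 7 8
f 6 8 4
f 7 1 9
f 7 9 8
f 8 9 10
f 8 10 4
f 9 1 11
f 9 11 10
f 10 11 12
f 10 12 4
f 11 1 13
f 11 13 12
f 12 13 14
f 12 14 4
f 13 1 15
f 13 15 14
f 14 15 16
f 14 16 4
f 15 1 17
f 15 17 16
f 16 17 18
f 16 18 4
f 17 1 19
f 17 19 18
f 18 19 20
f 18 20 4
f 19 1 21
f 19 21 20
f 20 21 22
f 20 22 4
f 21 1 23
f 21 23 22
f 22 23 24
f 22 24 4
f 23 1 25
f 23 25 24
f 24 25 26
f 24 26 4
f 25 1 27
f 25 27 26
f 26 27 28
f 26 28 4
f 27 1 2
f 27 2 28
f 28 2 3
f 28 3 4
f 30 29 33
f 30 33 31
f 31 33 34
f 31 34 32
f 33 29 35
f 33 35 34
f 34 35 36
f 34 36 32
f 35 29 37
f 35 37 36
f 36 37 38
f 36 38 32
f 37 29 39
f 37 39 38
f 38 39 40
f 38 40 32
f 39 29 41
f 39 41 40
f 40 41 42
f 40 42 32
f 41 29 43
f 41 43 42
f 42 43 44
f 42 44 32
f 43 29 45
f 43 45 44
f 44 45 46
f 44 46 32
f 45 29 47
f 45 47 46
f 46 47 48
f 46 48 32
f 47 29 49
f 47 49 48
f 48 49 50
f 48 50 32
f 49 29 51
f 49 51 50
f 50 51 52
f 50 52 32
f 51 29 53
f 51 53 52
f 52 53 54
f 52 54 32
f 53 29 30
f 53 30 54
f 54 30 31
f 54 31 32



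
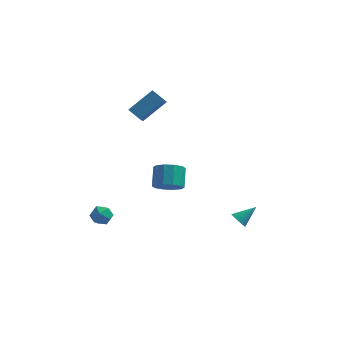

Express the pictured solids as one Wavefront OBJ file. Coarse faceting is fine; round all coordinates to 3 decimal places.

v 3.203 -0.236 -3.891
v 3.523 -0.169 -4.334
v 4.117 0.316 -3.149
v 3.412 0.014 -4.334
v 3.27 0.16 -4.267
v 3.117 0.246 -4.143
v 2.978 0.258 -3.98
v 2.872 0.195 -3.804
v 2.818 0.066 -3.641
v 2.822 -0.108 -3.517
v 2.884 -0.302 -3.449
v 2.994 -0.486 -3.448
v 3.137 -0.632 -3.516
v 3.29 -0.717 -3.64
v 3.429 -0.729 -3.802
v 3.534 -0.666 -3.978
v 3.589 -0.538 -4.141
v 3.585 -0.363 -4.266
v -0.29 -3.09 0.68
v 0.41 -3.378 1.019
v 0.391 -2.439 1.859
v -0.31 -2.15 1.52
v 0.538 -3.046 0.65
v 0.518 -2.107 1.49
v 0.35 -2.73 0.293
v 0.33 -1.791 1.133
v -0.083 -2.551 0.083
v -0.103 -1.612 0.923
v -0.595 -2.578 0.101
v -0.615 -1.639 0.941
v -0.991 -2.801 0.341
v -1.01 -1.862 1.181
v -1.118 -3.133 0.71
v -1.138 -2.194 1.55
v -0.93 -3.449 1.067
v -0.95 -2.51 1.907
v -0.497 -3.628 1.277
v -0.517 -2.689 2.117
v 0.015 -3.601 1.259
v -0.005 -2.662 2.099
v -2.158 1.044 3.007
v -2.82 1.412 3.474
v -2.144 2.317 2.021
v -2.806 2.685 2.488
v -0.954 1.855 4.072
v -1.616 2.223 4.539
v -0.94 3.128 3.086
v -1.602 3.496 3.553
v -4.42 -2.963 -1.929
v -4.107 -2.542 -1.492
v -3.533 -2.938 -2.588
v -3.22 -2.517 -2.151
v -3.335 -3.167 -1.976
v -3.883 -3.183 -1.568
v -3.757 -2.297 -2.512
v -4.305 -2.313 -2.104
v -3.697 -2.13 -1.852
v -3.436 -2.668 -1.52
v -4.204 -2.812 -2.56
v -3.943 -3.35 -2.228
f 2 1 4
f 2 4 3
f 4 1 5
f 4 5 3
f 5 1 6
f 5 6 3
f 6 1 7
f 6 7 3
f 7 1 8
f 7 8 3
f 8 1 9
f 8 9 3
f 9 1 10
f 9 10 3
f 10 1 11
f 10 11 3
f 11 1 12
f 11 12 3
f 12 1 13
f 12 13 3
f 13 1 14
f 13 14 3
f 14 1 15
f 14 15 3
f 15 1 16
f 15 16 3
f 16 1 17
f 16 17 3
f 17 1 18
f 17 18 3
f 18 1 2
f 18 2 3
f 20 19 23
f 20 23 21
f 21 23 24
f 21 24 22
f 23 19 25
f 23 25 24
f 24 25 26
f 24 26 22
f 25 19 27
f 25 27 26
f 26 27 28
f 26 28 22
f 27 19 29
f 27 29 28
f 28 29 30
f 28 30 22
f 29 19 31
f 29 31 30
f 30 31 32
f 30 32 22
f 31 19 33
f 31 33 32
f 32 33 34
f 32 34 22
f 33 19 35
f 33 35 34
f 34 35 36
f 34 36 22
f 35 19 37
f 35 37 36
f 36 37 38
f 36 38 22
f 37 19 39
f 37 39 38
f 38 39 40
f 38 40 22
f 39 19 20
f 39 20 40
f 40 20 21
f 40 21 22
f 42 44 41
f 45 42 41
f 41 44 43
f 43 45 41
f 42 48 44
f 46 42 45
f 46 48 42
f 44 48 43
f 47 45 43
f 43 48 47
f 47 46 45
f 48 46 47
f 49 60 54
f 49 54 50
f 49 50 56
f 49 56 59
f 49 59 60
f 50 54 58
f 54 60 53
f 60 59 51
f 59 56 55
f 56 50 57
f 52 58 53
f 52 53 51
f 52 51 55
f 52 55 57
f 52 57 58
f 53 58 54
f 51 53 60
f 55 51 59
f 57 55 56
f 58 57 50



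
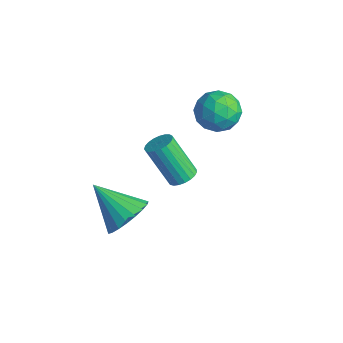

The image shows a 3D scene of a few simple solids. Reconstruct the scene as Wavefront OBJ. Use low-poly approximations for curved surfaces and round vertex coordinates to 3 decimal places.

v 2.83 -1.026 -3.146
v 3.387 -0.68 -2.301
v 1.37 -1.734 -1.894
v 3.134 -0.326 -2.396
v 2.829 -0.094 -2.621
v 2.524 -0.023 -2.937
v 2.272 -0.125 -3.289
v 2.116 -0.383 -3.616
v 2.084 -0.753 -3.862
v 2.181 -1.17 -3.984
v 2.391 -1.561 -3.962
v 2.676 -1.861 -3.798
v 2.988 -2.016 -3.521
v 3.273 -2 -3.18
v 3.481 -1.816 -2.832
v 3.577 -1.495 -2.539
v 3.544 -1.093 -2.351
v 3.722 0.922 -0.733
v 4.02 1.373 -0.431
v 3.137 0.829 1.255
v 2.838 0.378 0.953
v 3.804 1.493 -0.506
v 2.921 0.949 1.181
v 3.574 1.513 -0.62
v 2.691 0.969 1.067
v 3.369 1.432 -0.753
v 2.486 0.888 0.933
v 3.225 1.262 -0.883
v 2.342 0.718 0.803
v 3.167 1.034 -0.988
v 2.284 0.489 0.699
v 3.205 0.786 -1.048
v 2.322 0.242 0.639
v 3.332 0.561 -1.054
v 2.449 0.017 0.633
v 3.526 0.4 -1.004
v 2.643 -0.145 0.683
v 3.755 0.328 -0.908
v 2.871 -0.216 0.779
v 3.977 0.359 -0.781
v 3.094 -0.185 0.905
v 4.155 0.488 -0.646
v 3.272 -0.056 1.04
v 4.259 0.691 -0.527
v 3.375 0.147 1.16
v 4.269 0.935 -0.443
v 3.386 0.391 1.244
v 4.185 1.176 -0.409
v 3.302 0.632 1.278
v 2.297 4.5 0.385
v 2.867 3.956 1.032
v 1.233 3.244 0.268
v 1.803 2.7 0.915
v 1.291 3.517 1.249
v 1.949 4.293 1.321
v 2.151 2.907 -0.021
v 2.809 3.683 0.051
v 2.777 2.971 0.782
v 2.246 3.349 1.566
v 1.854 3.851 -0.266
v 1.323 4.229 0.518
v 2.676 4.338 0.719
v 1.424 2.862 0.581
v 1.123 3.342 0.777
v 1.459 3.023 1.158
v 2.136 4.536 0.888
v 2.471 4.217 1.269
v 1.545 3.959 1.396
v 1.629 2.983 0.031
v 1.964 2.664 0.412
v 2.641 4.177 0.142
v 2.977 3.858 0.523
v 2.555 3.241 -0.096
v 2.958 3.439 0.952
v 2.332 2.702 0.883
v 2.536 2.823 0.333
v 2.923 3.279 0.376
v 2.645 3.661 1.413
v 2.02 2.923 1.344
v 1.719 3.404 1.54
v 2.106 3.86 1.583
v 2.592 3.083 1.266
v 2.08 4.277 -0.044
v 1.455 3.539 -0.113
v 1.994 3.34 -0.283
v 2.381 3.796 -0.24
v 1.768 4.498 0.417
v 1.142 3.761 0.348
v 1.177 3.921 0.924
v 1.564 4.377 0.967
v 1.508 4.117 0.034
f 2 1 4
f 2 4 3
f 4 1 5
f 4 5 3
f 5 1 6
f 5 6 3
f 6 1 7
f 6 7 3
f 7 1 8
f 7 8 3
f 8 1 9
f 8 9 3
f 9 1 10
f 9 10 3
f 10 1 11
f 10 11 3
f 11 1 12
f 11 12 3
f 12 1 13
f 12 13 3
f 13 1 14
f 13 14 3
f 14 1 15
f 14 15 3
f 15 1 16
f 15 16 3
f 16 1 17
f 16 17 3
f 17 1 2
f 17 2 3
f 19 18 22
f 19 22 20
f 20 22 23
f 20 23 21
f 22 18 24
f 22 24 23
f 23 24 25
f 23 25 21
f 24 18 26
f 24 26 25
f 25 26 27
f 25 27 21
f 26 18 28
f 26 28 27
f 27 28 29
f 27 29 21
f 28 18 30
f 28 30 29
f 29 30 31
f 29 31 21
f 30 18 32
f 30 32 31
f 31 32 33
f 31 33 21
f 32 18 34
f 32 34 33
f 33 34 35
f 33 35 21
f 34 18 36
f 34 36 35
f 35 36 37
f 35 37 21
f 36 18 38
f 36 38 37
f 37 38 39
f 37 39 21
f 38 18 40
f 38 40 39
f 39 40 41
f 39 41 21
f 40 18 42
f 40 42 41
f 41 42 43
f 41 43 21
f 42 18 44
f 42 44 43
f 43 44 45
f 43 45 21
f 44 18 46
f 44 46 45
f 45 46 47
f 45 47 21
f 46 18 48
f 46 48 47
f 47 48 49
f 47 49 21
f 48 18 19
f 48 19 49
f 49 19 20
f 49 20 21
f 50 87 66
f 87 61 90
f 66 90 55
f 87 90 66
f 50 66 62
f 66 55 67
f 62 67 51
f 66 67 62
f 50 62 71
f 62 51 72
f 71 72 57
f 62 72 71
f 50 71 83
f 71 57 86
f 83 86 60
f 71 86 83
f 50 83 87
f 83 60 91
f 87 91 61
f 83 91 87
f 51 67 78
f 67 55 81
f 78 81 59
f 67 81 78
f 55 90 68
f 90 61 89
f 68 89 54
f 90 89 68
f 61 91 88
f 91 60 84
f 88 84 52
f 91 84 88
f 60 86 85
f 86 57 73
f 85 73 56
f 86 73 85
f 57 72 77
f 72 51 74
f 77 74 58
f 72 74 77
f 53 79 65
f 79 59 80
f 65 80 54
f 79 80 65
f 53 65 63
f 65 54 64
f 63 64 52
f 65 64 63
f 53 63 70
f 63 52 69
f 70 69 56
f 63 69 70
f 53 70 75
f 70 56 76
f 75 76 58
f 70 76 75
f 53 75 79
f 75 58 82
f 79 82 59
f 75 82 79
f 54 80 68
f 80 59 81
f 68 81 55
f 80 81 68
f 52 64 88
f 64 54 89
f 88 89 61
f 64 89 88
f 56 69 85
f 69 52 84
f 85 84 60
f 69 84 85
f 58 76 77
f 76 56 73
f 77 73 57
f 76 73 77
f 59 82 78
f 82 58 74
f 78 74 51
f 82 74 78



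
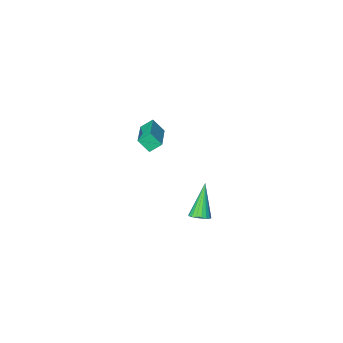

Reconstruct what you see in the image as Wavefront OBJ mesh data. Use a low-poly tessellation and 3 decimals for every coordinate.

v 0.783 2.801 -4.296
v 1.292 2.656 -4.145
v 0.077 2.099 -2.584
v 1.272 2.885 -4.06
v 1.156 3.097 -4.021
v 0.966 3.25 -4.036
v 0.739 3.314 -4.103
v 0.522 3.277 -4.208
v 0.355 3.146 -4.331
v 0.274 2.946 -4.446
v 0.293 2.717 -4.532
v 0.409 2.505 -4.571
v 0.6 2.352 -4.555
v 0.826 2.288 -4.489
v 1.044 2.325 -4.383
v 1.21 2.457 -4.261
v -1.28 -4.198 -3.296
v -0.866 -4.649 -2.582
v -0.18 -2.499 -2.859
v 0.233 -2.95 -2.145
v -0.693 -4.45 -3.795
v -0.28 -4.901 -3.081
v 0.406 -2.751 -3.358
v 0.82 -3.202 -2.644
f 2 1 4
f 2 4 3
f 4 1 5
f 4 5 3
f 5 1 6
f 5 6 3
f 6 1 7
f 6 7 3
f 7 1 8
f 7 8 3
f 8 1 9
f 8 9 3
f 9 1 10
f 9 10 3
f 10 1 11
f 10 11 3
f 11 1 12
f 11 12 3
f 12 1 13
f 12 13 3
f 13 1 14
f 13 14 3
f 14 1 15
f 14 15 3
f 15 1 16
f 15 16 3
f 16 1 2
f 16 2 3
f 18 20 17
f 21 18 17
f 17 20 19
f 19 21 17
f 18 24 20
f 22 18 21
f 22 24 18
f 20 24 19
f 23 21 19
f 19 24 23
f 23 22 21
f 24 22 23



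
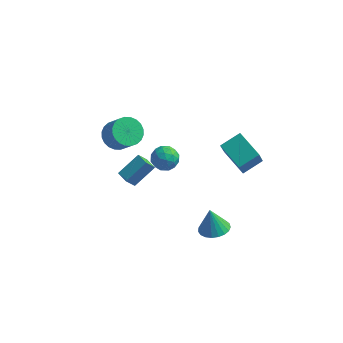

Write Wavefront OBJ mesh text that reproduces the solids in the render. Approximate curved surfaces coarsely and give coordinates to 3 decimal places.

v 3.811 -0.381 -0.953
v 3.826 -1.443 0.8
v 2.401 0.652 -0.316
v 2.416 -0.41 1.438
v 4.744 0.55 -0.398
v 4.759 -0.512 1.356
v 3.334 1.583 0.24
v 3.349 0.521 1.993
v -4.219 0.78 -0.746
v -3.395 0.747 -1.345
v -2.536 0.207 -0.133
v -3.361 0.24 0.466
v -3.369 1.116 -1.199
v -2.511 0.577 0.013
v -3.474 1.434 -0.983
v -2.615 0.895 0.228
v -3.691 1.652 -0.732
v -2.833 1.113 0.48
v -3.99 1.738 -0.482
v -3.131 1.199 0.729
v -4.323 1.678 -0.273
v -3.464 1.138 0.939
v -4.64 1.481 -0.136
v -3.781 0.941 1.076
v -4.893 1.177 -0.091
v -4.035 0.638 1.12
v -5.044 0.813 -0.147
v -4.185 0.273 1.065
v -5.069 0.443 -0.293
v -4.211 -0.096 0.919
v -4.965 0.125 -0.508
v -4.106 -0.414 0.703
v -4.747 -0.093 -0.76
v -3.889 -0.632 0.452
v -4.449 -0.179 -1.009
v -3.59 -0.718 0.202
v -4.116 -0.118 -1.219
v -3.257 -0.658 -0.007
v -3.799 0.079 -1.356
v -2.94 -0.461 -0.144
v -3.545 0.382 -1.4
v -2.687 -0.157 -0.189
v -2.149 1.773 -2.559
v -1.565 2.435 -2.869
v -1.435 0.745 -3.411
v -0.851 1.407 -3.721
v -0.808 1.124 -2.83
v -1.249 1.76 -2.303
v -1.751 1.42 -3.977
v -2.192 2.056 -3.45
v -1.319 2.217 -3.745
v -0.736 2.034 -3.036
v -2.264 1.146 -3.244
v -1.681 0.963 -2.535
v -1.92 2.194 -2.639
v -1.08 0.986 -3.641
v -1.055 0.82 -3.117
v -0.712 1.209 -3.299
v -1.734 1.797 -2.307
v -1.391 2.186 -2.489
v -0.946 1.416 -2.466
v -1.609 0.994 -3.791
v -1.266 1.383 -3.973
v -2.288 1.971 -2.981
v -1.945 2.36 -3.163
v -2.054 1.764 -3.814
v -1.432 2.455 -3.336
v -1.012 1.851 -3.837
v -1.541 1.859 -3.987
v -1.8 2.232 -3.678
v -1.089 2.348 -2.919
v -0.669 1.744 -3.42
v -0.644 1.578 -2.896
v -0.903 1.951 -2.587
v -0.944 2.22 -3.434
v -2.331 1.436 -2.86
v -1.911 0.832 -3.361
v -2.097 1.229 -3.693
v -2.356 1.602 -3.384
v -1.988 1.329 -2.443
v -1.568 0.725 -2.944
v -1.2 0.948 -2.602
v -1.459 1.321 -2.293
v -2.056 0.96 -2.846
v -2.643 -0.893 -3.688
v -3.043 -1.345 -2.84
v -3.308 -0.316 -3.694
v -3.707 -0.767 -2.846
v -1.713 0.187 -2.674
v -2.112 -0.264 -1.826
v -2.377 0.765 -2.68
v -2.777 0.313 -1.832
v 2.783 -2.861 -4.164
v 3.7 -3.031 -3.937
v 2.437 -2.659 -2.616
v 3.7 -2.635 -3.989
v 3.54 -2.278 -4.071
v 3.25 -2.022 -4.17
v 2.879 -1.911 -4.267
v 2.492 -1.965 -4.347
v 2.155 -2.173 -4.395
v 1.926 -2.5 -4.403
v 1.846 -2.89 -4.37
v 1.928 -3.275 -4.302
v 2.157 -3.588 -4.21
v 2.495 -3.775 -4.109
v 2.883 -3.805 -4.019
v 3.253 -3.671 -3.954
v 3.543 -3.397 -3.925
f 2 4 1
f 5 2 1
f 1 4 3
f 3 5 1
f 2 8 4
f 6 2 5
f 6 8 2
f 4 8 3
f 7 5 3
f 3 8 7
f 7 6 5
f 8 6 7
f 10 9 13
f 10 13 11
f 11 13 14
f 11 14 12
f 13 9 15
f 13 15 14
f 14 15 16
f 14 16 12
f 15 9 17
f 15 17 16
f 16 17 18
f 16 18 12
f 17 9 19
f 17 19 18
f 18 19 20
f 18 20 12
f 19 9 21
f 19 21 20
f 20 21 22
f 20 22 12
f 21 9 23
f 21 23 22
f 22 23 24
f 22 24 12
f 23 9 25
f 23 25 24
f 24 25 26
f 24 26 12
f 25 9 27
f 25 27 26
f 26 27 28
f 26 28 12
f 27 9 29
f 27 29 28
f 28 29 30
f 28 30 12
f 29 9 31
f 29 31 30
f 30 31 32
f 30 32 12
f 31 9 33
f 31 33 32
f 32 33 34
f 32 34 12
f 33 9 35
f 33 35 34
f 34 35 36
f 34 36 12
f 35 9 37
f 35 37 36
f 36 37 38
f 36 38 12
f 37 9 39
f 37 39 38
f 38 39 40
f 38 40 12
f 39 9 41
f 39 41 40
f 40 41 42
f 40 42 12
f 41 9 10
f 41 10 42
f 42 10 11
f 42 11 12
f 43 80 59
f 80 54 83
f 59 83 48
f 80 83 59
f 43 59 55
f 59 48 60
f 55 60 44
f 59 60 55
f 43 55 64
f 55 44 65
f 64 65 50
f 55 65 64
f 43 64 76
f 64 50 79
f 76 79 53
f 64 79 76
f 43 76 80
f 76 53 84
f 80 84 54
f 76 84 80
f 44 60 71
f 60 48 74
f 71 74 52
f 60 74 71
f 48 83 61
f 83 54 82
f 61 82 47
f 83 82 61
f 54 84 81
f 84 53 77
f 81 77 45
f 84 77 81
f 53 79 78
f 79 50 66
f 78 66 49
f 79 66 78
f 50 65 70
f 65 44 67
f 70 67 51
f 65 67 70
f 46 72 58
f 72 52 73
f 58 73 47
f 72 73 58
f 46 58 56
f 58 47 57
f 56 57 45
f 58 57 56
f 46 56 63
f 56 45 62
f 63 62 49
f 56 62 63
f 46 63 68
f 63 49 69
f 68 69 51
f 63 69 68
f 46 68 72
f 68 51 75
f 72 75 52
f 68 75 72
f 47 73 61
f 73 52 74
f 61 74 48
f 73 74 61
f 45 57 81
f 57 47 82
f 81 82 54
f 57 82 81
f 49 62 78
f 62 45 77
f 78 77 53
f 62 77 78
f 51 69 70
f 69 49 66
f 70 66 50
f 69 66 70
f 52 75 71
f 75 51 67
f 71 67 44
f 75 67 71
f 86 88 85
f 89 86 85
f 85 88 87
f 87 89 85
f 86 92 88
f 90 86 89
f 90 92 86
f 88 92 87
f 91 89 87
f 87 92 91
f 91 90 89
f 92 90 91
f 94 93 96
f 94 96 95
f 96 93 97
f 96 97 95
f 97 93 98
f 97 98 95
f 98 93 99
f 98 99 95
f 99 93 100
f 99 100 95
f 100 93 101
f 100 101 95
f 101 93 102
f 101 102 95
f 102 93 103
f 102 103 95
f 103 93 104
f 103 104 95
f 104 93 105
f 104 105 95
f 105 93 106
f 105 106 95
f 106 93 107
f 106 107 95
f 107 93 108
f 107 108 95
f 108 93 109
f 108 109 95
f 109 93 94
f 109 94 95



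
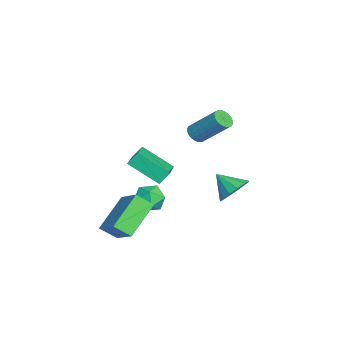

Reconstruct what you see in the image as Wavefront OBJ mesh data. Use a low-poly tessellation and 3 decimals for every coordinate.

v 0.181 1.29 2.294
v 0.509 1.55 1.907
v 1.088 2.83 3.26
v 0.759 2.57 3.646
v 0.318 1.661 1.884
v 0.897 2.941 3.236
v 0.106 1.716 1.922
v 0.685 2.996 3.275
v -0.094 1.706 2.018
v 0.484 2.986 3.371
v -0.253 1.633 2.155
v 0.326 2.913 3.508
v -0.346 1.507 2.313
v 0.233 2.787 3.666
v -0.359 1.349 2.469
v 0.22 2.628 3.822
v -0.289 1.181 2.598
v 0.29 2.461 3.95
v -0.148 1.03 2.68
v 0.431 2.31 4.033
v 0.043 0.919 2.704
v 0.622 2.199 4.056
v 0.255 0.864 2.665
v 0.834 2.144 4.018
v 0.456 0.874 2.569
v 1.034 2.154 3.922
v 0.614 0.947 2.432
v 1.193 2.227 3.785
v 0.707 1.073 2.274
v 1.286 2.353 3.627
v 0.72 1.232 2.118
v 1.299 2.511 3.471
v 0.65 1.399 1.99
v 1.229 2.679 3.342
v 1.263 -0.198 -1.394
v 1.995 -0.328 -1.832
v 1.505 -1.352 -0.648
v 2.237 -1.482 -1.086
v 2.173 -0.819 -0.538
v 2.024 -0.106 -0.999
v 1.476 -1.574 -1.481
v 1.327 -0.861 -1.942
v 2.126 -1.178 -1.885
v 2.557 -0.711 -1.302
v 0.943 -0.969 -1.178
v 1.374 -0.502 -0.595
v -2.446 -1.903 -0.907
v -2.62 -1.406 -0.279
v -1.979 -0.351 -2.008
v -2.152 0.147 -1.38
v -0.608 -2.027 -0.3
v -0.781 -1.529 0.328
v -0.14 -0.474 -1.401
v -0.314 0.023 -0.773
v 2.403 -1.293 -1.425
v 2.39 -2.113 -0.801
v 3.759 -0.536 -0.401
v 3.745 -1.356 0.223
v 3.855 -2.244 -2.643
v 3.841 -3.064 -2.019
v 5.21 -1.487 -1.619
v 5.197 -2.307 -0.995
v -0.477 3.137 -2.038
v 0.268 2.571 -2.134
v -1.063 2.223 -1.202
v 0.371 2.884 -1.72
v 0.205 3.277 -1.406
v -0.177 3.626 -1.293
v -0.655 3.819 -1.416
v -1.076 3.796 -1.737
v -1.306 3.564 -2.153
v -1.274 3.196 -2.533
v -0.988 2.809 -2.755
v -0.54 2.527 -2.75
v -0.072 2.438 -2.518
f 2 1 5
f 2 5 3
f 3 5 6
f 3 6 4
f 5 1 7
f 5 7 6
f 6 7 8
f 6 8 4
f 7 1 9
f 7 9 8
f 8 9 10
f 8 10 4
f 9 1 11
f 9 11 10
f 10 11 12
f 10 12 4
f 11 1 13
f 11 13 12
f 12 13 14
f 12 14 4
f 13 1 15
f 13 15 14
f 14 15 16
f 14 16 4
f 15 1 17
f 15 17 16
f 16 17 18
f 16 18 4
f 17 1 19
f 17 19 18
f 18 19 20
f 18 20 4
f 19 1 21
f 19 21 20
f 20 21 22
f 20 22 4
f 21 1 23
f 21 23 22
f 22 23 24
f 22 24 4
f 23 1 25
f 23 25 24
f 24 25 26
f 24 26 4
f 25 1 27
f 25 27 26
f 26 27 28
f 26 28 4
f 27 1 29
f 27 29 28
f 28 29 30
f 28 30 4
f 29 1 31
f 29 31 30
f 30 31 32
f 30 32 4
f 31 1 33
f 31 33 32
f 32 33 34
f 32 34 4
f 33 1 2
f 33 2 34
f 34 2 3
f 34 3 4
f 35 46 40
f 35 40 36
f 35 36 42
f 35 42 45
f 35 45 46
f 36 40 44
f 40 46 39
f 46 45 37
f 45 42 41
f 42 36 43
f 38 44 39
f 38 39 37
f 38 37 41
f 38 41 43
f 38 43 44
f 39 44 40
f 37 39 46
f 41 37 45
f 43 41 42
f 44 43 36
f 48 50 47
f 51 48 47
f 47 50 49
f 49 51 47
f 48 54 50
f 52 48 51
f 52 54 48
f 50 54 49
f 53 51 49
f 49 54 53
f 53 52 51
f 54 52 53
f 56 58 55
f 59 56 55
f 55 58 57
f 57 59 55
f 56 62 58
f 60 56 59
f 60 62 56
f 58 62 57
f 61 59 57
f 57 62 61
f 61 60 59
f 62 60 61
f 64 63 66
f 64 66 65
f 66 63 67
f 66 67 65
f 67 63 68
f 67 68 65
f 68 63 69
f 68 69 65
f 69 63 70
f 69 70 65
f 70 63 71
f 70 71 65
f 71 63 72
f 71 72 65
f 72 63 73
f 72 73 65
f 73 63 74
f 73 74 65
f 74 63 75
f 74 75 65
f 75 63 64
f 75 64 65



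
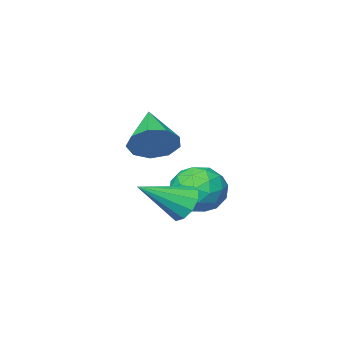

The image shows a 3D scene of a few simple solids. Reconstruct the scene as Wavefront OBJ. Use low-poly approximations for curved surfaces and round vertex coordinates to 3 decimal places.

v 1.378 3.495 -0.134
v 1.799 4.065 -0.566
v 3.022 3.045 0.874
v 1.606 4.293 -0.149
v 1.326 4.217 0.273
v 1.066 3.865 0.541
v 0.925 3.372 0.55
v 0.957 2.926 0.299
v 1.15 2.698 -0.118
v 1.43 2.774 -0.541
v 1.69 3.126 -0.808
v 1.831 3.619 -0.818
v -0.673 2.153 -0.514
v 0.012 1.295 -0.184
v -1.872 0.925 -1.216
v -1.187 0.067 -0.886
v -1.74 0.694 -0.101
v -0.998 1.453 0.333
v -0.862 0.767 -1.733
v -0.12 1.526 -1.299
v -0.105 0.439 -0.937
v -0.647 0.393 0.071
v -1.213 1.827 -1.471
v -1.755 1.781 -0.463
v -0.225 1.832 -0.288
v -1.635 0.388 -1.112
v -1.96 0.757 -0.651
v -1.557 0.252 -0.457
v -0.819 1.924 0.016
v -0.416 1.42 0.21
v -1.446 1.067 0.259
v -1.444 0.8 -1.61
v -1.041 0.296 -1.416
v -0.303 1.968 -0.943
v 0.1 1.463 -0.749
v -0.414 1.153 -1.659
v 0.109 0.824 -0.536
v -0.596 0.103 -0.949
v -0.405 0.514 -1.446
v 0.031 0.96 -1.192
v -0.21 0.797 0.056
v -0.915 0.076 -0.356
v -1.24 0.444 0.105
v -0.804 0.89 0.36
v -0.279 0.294 -0.386
v -0.945 2.144 -1.044
v -1.65 1.423 -1.456
v -1.056 1.33 -1.76
v -0.62 1.776 -1.505
v -1.264 2.117 -0.451
v -1.969 1.396 -0.864
v -1.891 1.26 -0.208
v -1.455 1.706 0.046
v -1.581 1.926 -1.014
v 2.987 4.005 3.116
v 3.415 4.276 3.896
v 2.193 2.535 4.064
v 2.846 4.555 3.852
v 2.342 4.577 3.464
v 2.14 4.331 2.914
v 2.334 3.932 2.458
v 2.834 3.567 2.31
v 3.405 3.407 2.539
v 3.78 3.526 3.039
v 3.785 3.869 3.575
f 2 1 4
f 2 4 3
f 4 1 5
f 4 5 3
f 5 1 6
f 5 6 3
f 6 1 7
f 6 7 3
f 7 1 8
f 7 8 3
f 8 1 9
f 8 9 3
f 9 1 10
f 9 10 3
f 10 1 11
f 10 11 3
f 11 1 12
f 11 12 3
f 12 1 2
f 12 2 3
f 13 50 29
f 50 24 53
f 29 53 18
f 50 53 29
f 13 29 25
f 29 18 30
f 25 30 14
f 29 30 25
f 13 25 34
f 25 14 35
f 34 35 20
f 25 35 34
f 13 34 46
f 34 20 49
f 46 49 23
f 34 49 46
f 13 46 50
f 46 23 54
f 50 54 24
f 46 54 50
f 14 30 41
f 30 18 44
f 41 44 22
f 30 44 41
f 18 53 31
f 53 24 52
f 31 52 17
f 53 52 31
f 24 54 51
f 54 23 47
f 51 47 15
f 54 47 51
f 23 49 48
f 49 20 36
f 48 36 19
f 49 36 48
f 20 35 40
f 35 14 37
f 40 37 21
f 35 37 40
f 16 42 28
f 42 22 43
f 28 43 17
f 42 43 28
f 16 28 26
f 28 17 27
f 26 27 15
f 28 27 26
f 16 26 33
f 26 15 32
f 33 32 19
f 26 32 33
f 16 33 38
f 33 19 39
f 38 39 21
f 33 39 38
f 16 38 42
f 38 21 45
f 42 45 22
f 38 45 42
f 17 43 31
f 43 22 44
f 31 44 18
f 43 44 31
f 15 27 51
f 27 17 52
f 51 52 24
f 27 52 51
f 19 32 48
f 32 15 47
f 48 47 23
f 32 47 48
f 21 39 40
f 39 19 36
f 40 36 20
f 39 36 40
f 22 45 41
f 45 21 37
f 41 37 14
f 45 37 41
f 56 55 58
f 56 58 57
f 58 55 59
f 58 59 57
f 59 55 60
f 59 60 57
f 60 55 61
f 60 61 57
f 61 55 62
f 61 62 57
f 62 55 63
f 62 63 57
f 63 55 64
f 63 64 57
f 64 55 65
f 64 65 57
f 65 55 56
f 65 56 57



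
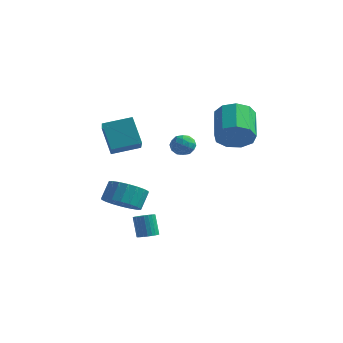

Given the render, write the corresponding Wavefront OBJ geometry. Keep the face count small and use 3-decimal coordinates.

v -1.949 -1.561 2.863
v -0.868 -2.962 3.816
v -0.91 -0.532 3.198
v 0.17 -1.933 4.151
v -1.15 -1.907 1.449
v -0.07 -3.308 2.402
v -0.112 -0.878 1.784
v 0.969 -2.279 2.737
v 0.154 -2.87 -1.269
v 1.129 -2.614 -1.423
v 1.102 -1.955 -0.506
v 0.126 -2.21 -0.351
v 0.903 -2.298 -1.657
v 0.876 -1.638 -0.74
v 0.529 -2.094 -1.815
v 0.502 -1.435 -0.897
v 0.081 -2.044 -1.864
v 0.054 -1.385 -0.946
v -0.353 -2.158 -1.795
v -0.381 -1.499 -0.878
v -0.687 -2.413 -1.622
v -0.714 -1.753 -0.705
v -0.854 -2.758 -1.379
v -0.881 -2.098 -0.462
v -0.822 -3.125 -1.114
v -0.849 -2.466 -0.197
v -0.596 -3.442 -0.88
v -0.623 -2.782 0.037
v -0.222 -3.645 -0.723
v -0.249 -2.986 0.195
v 0.226 -3.695 -0.674
v 0.199 -3.036 0.244
v 0.661 -3.581 -0.742
v 0.633 -2.922 0.175
v 0.994 -3.327 -0.915
v 0.967 -2.667 0.002
v 1.161 -2.982 -1.158
v 1.134 -2.322 -0.241
v 0.441 1.364 1.903
v 1.083 1.455 2.121
v 0.817 0.785 1.039
v 1.459 0.876 1.257
v 1.031 0.476 1.61
v 0.799 0.834 2.144
v 1.101 1.406 1.016
v 0.869 1.764 1.55
v 1.49 1.481 1.573
v 1.447 0.906 1.94
v 0.453 1.334 1.22
v 0.41 0.759 1.587
v 0.729 1.46 2.088
v 1.171 0.78 1.072
v 0.92 0.544 1.279
v 1.297 0.598 1.408
v 0.562 1.095 2.101
v 0.939 1.149 2.229
v 0.909 0.573 1.929
v 0.961 1.091 0.931
v 1.338 1.145 1.059
v 0.603 1.642 1.752
v 0.98 1.696 1.881
v 0.991 1.667 1.231
v 1.346 1.529 1.894
v 1.567 1.189 1.386
v 1.356 1.501 1.245
v 1.22 1.711 1.559
v 1.32 1.191 2.11
v 1.541 0.851 1.602
v 1.29 0.616 1.809
v 1.153 0.826 2.123
v 1.56 1.207 1.788
v 0.359 1.389 1.558
v 0.58 1.049 1.05
v 0.747 1.414 1.037
v 0.61 1.624 1.351
v 0.333 1.051 1.774
v 0.554 0.711 1.266
v 0.68 0.529 1.601
v 0.544 0.739 1.915
v 0.34 1.033 1.372
v 1.395 -2.422 -3.222
v 1.669 -1.957 -3.22
v 1.279 -1.733 -2.075
v 1.005 -2.198 -2.078
v 1.483 -1.894 -3.295
v 1.093 -1.671 -2.151
v 1.283 -1.912 -3.36
v 0.893 -1.688 -2.215
v 1.1 -2.007 -3.404
v 0.71 -1.784 -2.259
v 0.963 -2.165 -3.42
v 0.573 -1.942 -2.275
v 0.89 -2.363 -3.406
v 0.5 -2.14 -2.261
v 0.895 -2.569 -3.364
v 0.505 -2.346 -2.219
v 0.976 -2.753 -3.3
v 0.586 -2.53 -2.156
v 1.121 -2.887 -3.225
v 0.731 -2.663 -2.08
v 1.307 -2.949 -3.149
v 0.917 -2.726 -2.005
v 1.507 -2.932 -3.085
v 1.117 -2.708 -1.94
v 1.69 -2.836 -3.041
v 1.3 -2.613 -1.896
v 1.827 -2.678 -3.025
v 1.437 -2.455 -1.88
v 1.9 -2.48 -3.039
v 1.51 -2.257 -1.894
v 1.895 -2.274 -3.081
v 1.505 -2.051 -1.936
v 1.814 -2.09 -3.144
v 1.424 -1.867 -2
v 3.194 2.33 2.211
v 3.531 1.922 3.106
v 2.603 3.302 4.085
v 2.266 3.71 3.189
v 3.997 2.404 2.868
v 3.069 3.784 3.846
v 4.087 2.852 2.322
v 3.159 4.232 3.3
v 3.759 3.055 1.724
v 2.831 4.435 2.703
v 3.167 2.919 1.354
v 2.239 4.299 2.333
v 2.588 2.507 1.385
v 1.659 3.888 2.363
v 2.292 2.013 1.802
v 1.364 3.393 2.78
v 2.419 1.666 2.41
v 1.49 3.047 3.389
v 2.908 1.631 2.926
v 1.98 3.011 3.904
f 2 4 1
f 5 2 1
f 1 4 3
f 3 5 1
f 2 8 4
f 6 2 5
f 6 8 2
f 4 8 3
f 7 5 3
f 3 8 7
f 7 6 5
f 8 6 7
f 10 9 13
f 10 13 11
f 11 13 14
f 11 14 12
f 13 9 15
f 13 15 14
f 14 15 16
f 14 16 12
f 15 9 17
f 15 17 16
f 16 17 18
f 16 18 12
f 17 9 19
f 17 19 18
f 18 19 20
f 18 20 12
f 19 9 21
f 19 21 20
f 20 21 22
f 20 22 12
f 21 9 23
f 21 23 22
f 22 23 24
f 22 24 12
f 23 9 25
f 23 25 24
f 24 25 26
f 24 26 12
f 25 9 27
f 25 27 26
f 26 27 28
f 26 28 12
f 27 9 29
f 27 29 28
f 28 29 30
f 28 30 12
f 29 9 31
f 29 31 30
f 30 31 32
f 30 32 12
f 31 9 33
f 31 33 32
f 32 33 34
f 32 34 12
f 33 9 35
f 33 35 34
f 34 35 36
f 34 36 12
f 35 9 37
f 35 37 36
f 36 37 38
f 36 38 12
f 37 9 10
f 37 10 38
f 38 10 11
f 38 11 12
f 39 76 55
f 76 50 79
f 55 79 44
f 76 79 55
f 39 55 51
f 55 44 56
f 51 56 40
f 55 56 51
f 39 51 60
f 51 40 61
f 60 61 46
f 51 61 60
f 39 60 72
f 60 46 75
f 72 75 49
f 60 75 72
f 39 72 76
f 72 49 80
f 76 80 50
f 72 80 76
f 40 56 67
f 56 44 70
f 67 70 48
f 56 70 67
f 44 79 57
f 79 50 78
f 57 78 43
f 79 78 57
f 50 80 77
f 80 49 73
f 77 73 41
f 80 73 77
f 49 75 74
f 75 46 62
f 74 62 45
f 75 62 74
f 46 61 66
f 61 40 63
f 66 63 47
f 61 63 66
f 42 68 54
f 68 48 69
f 54 69 43
f 68 69 54
f 42 54 52
f 54 43 53
f 52 53 41
f 54 53 52
f 42 52 59
f 52 41 58
f 59 58 45
f 52 58 59
f 42 59 64
f 59 45 65
f 64 65 47
f 59 65 64
f 42 64 68
f 64 47 71
f 68 71 48
f 64 71 68
f 43 69 57
f 69 48 70
f 57 70 44
f 69 70 57
f 41 53 77
f 53 43 78
f 77 78 50
f 53 78 77
f 45 58 74
f 58 41 73
f 74 73 49
f 58 73 74
f 47 65 66
f 65 45 62
f 66 62 46
f 65 62 66
f 48 71 67
f 71 47 63
f 67 63 40
f 71 63 67
f 82 81 85
f 82 85 83
f 83 85 86
f 83 86 84
f 85 81 87
f 85 87 86
f 86 87 88
f 86 88 84
f 87 81 89
f 87 89 88
f 88 89 90
f 88 90 84
f 89 81 91
f 89 91 90
f 90 91 92
f 90 92 84
f 91 81 93
f 91 93 92
f 92 93 94
f 92 94 84
f 93 81 95
f 93 95 94
f 94 95 96
f 94 96 84
f 95 81 97
f 95 97 96
f 96 97 98
f 96 98 84
f 97 81 99
f 97 99 98
f 98 99 100
f 98 100 84
f 99 81 101
f 99 101 100
f 100 101 102
f 100 102 84
f 101 81 103
f 101 103 102
f 102 103 104
f 102 104 84
f 103 81 105
f 103 105 104
f 104 105 106
f 104 106 84
f 105 81 107
f 105 107 106
f 106 107 108
f 106 108 84
f 107 81 109
f 107 109 108
f 108 109 110
f 108 110 84
f 109 81 111
f 109 111 110
f 110 111 112
f 110 112 84
f 111 81 113
f 111 113 112
f 112 113 114
f 112 114 84
f 113 81 82
f 113 82 114
f 114 82 83
f 114 83 84
f 116 115 119
f 116 119 117
f 117 119 120
f 117 120 118
f 119 115 121
f 119 121 120
f 120 121 122
f 120 122 118
f 121 115 123
f 121 123 122
f 122 123 124
f 122 124 118
f 123 115 125
f 123 125 124
f 124 125 126
f 124 126 118
f 125 115 127
f 125 127 126
f 126 127 128
f 126 128 118
f 127 115 129
f 127 129 128
f 128 129 130
f 128 130 118
f 129 115 131
f 129 131 130
f 130 131 132
f 130 132 118
f 131 115 133
f 131 133 132
f 132 133 134
f 132 134 118
f 133 115 116
f 133 116 134
f 134 116 117
f 134 117 118

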